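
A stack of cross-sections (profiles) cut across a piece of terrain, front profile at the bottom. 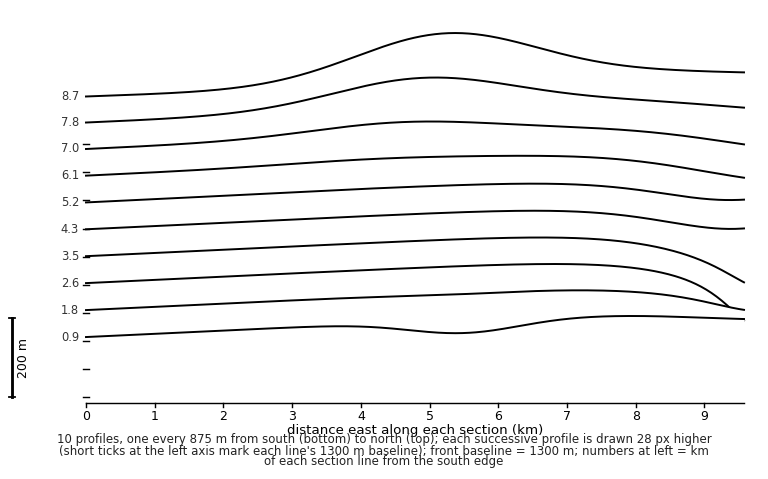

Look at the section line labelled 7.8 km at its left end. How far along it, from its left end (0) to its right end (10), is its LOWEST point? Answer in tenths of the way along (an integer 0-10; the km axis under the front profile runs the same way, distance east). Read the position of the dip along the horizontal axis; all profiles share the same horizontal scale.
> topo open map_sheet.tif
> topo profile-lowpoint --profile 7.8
0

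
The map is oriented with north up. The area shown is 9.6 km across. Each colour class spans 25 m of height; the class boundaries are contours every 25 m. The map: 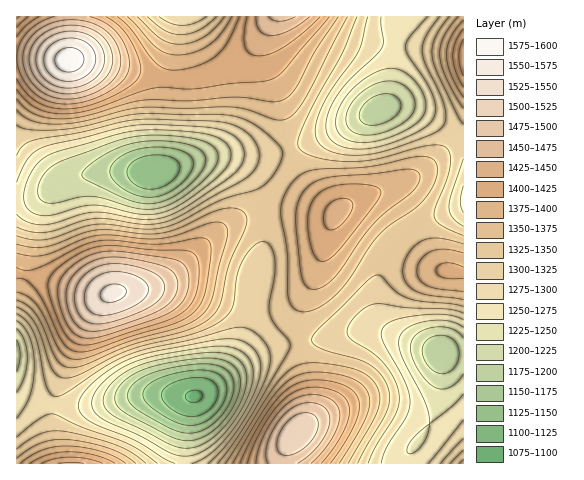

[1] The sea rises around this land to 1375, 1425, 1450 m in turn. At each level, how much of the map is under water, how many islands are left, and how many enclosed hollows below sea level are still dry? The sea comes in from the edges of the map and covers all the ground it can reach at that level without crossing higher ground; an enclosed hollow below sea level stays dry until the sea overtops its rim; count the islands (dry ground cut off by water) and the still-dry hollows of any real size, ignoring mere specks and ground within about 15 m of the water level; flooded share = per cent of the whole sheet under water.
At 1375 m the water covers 68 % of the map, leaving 1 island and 0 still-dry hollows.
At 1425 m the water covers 85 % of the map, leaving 1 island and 0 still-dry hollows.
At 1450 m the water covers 89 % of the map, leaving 1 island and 0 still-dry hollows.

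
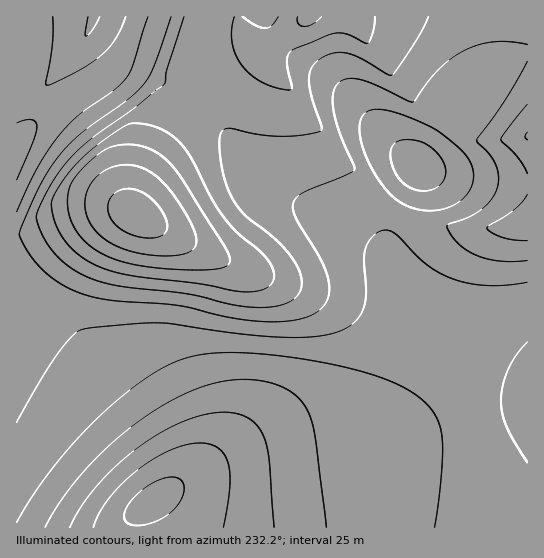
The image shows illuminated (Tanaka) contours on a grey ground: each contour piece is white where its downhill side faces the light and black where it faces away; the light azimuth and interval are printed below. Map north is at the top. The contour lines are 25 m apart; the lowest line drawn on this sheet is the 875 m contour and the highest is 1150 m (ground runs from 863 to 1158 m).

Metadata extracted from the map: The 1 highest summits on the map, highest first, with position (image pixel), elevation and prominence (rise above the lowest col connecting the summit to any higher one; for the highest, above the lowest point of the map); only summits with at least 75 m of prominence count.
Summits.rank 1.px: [149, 502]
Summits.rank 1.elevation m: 1158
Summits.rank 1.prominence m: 295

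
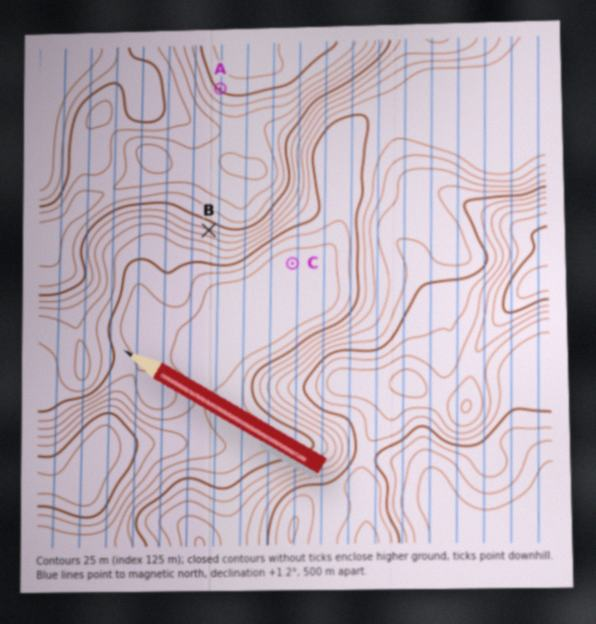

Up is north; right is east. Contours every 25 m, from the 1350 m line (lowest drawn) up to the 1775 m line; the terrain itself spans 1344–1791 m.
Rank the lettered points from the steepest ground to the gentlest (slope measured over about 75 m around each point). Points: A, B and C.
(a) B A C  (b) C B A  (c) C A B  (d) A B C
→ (a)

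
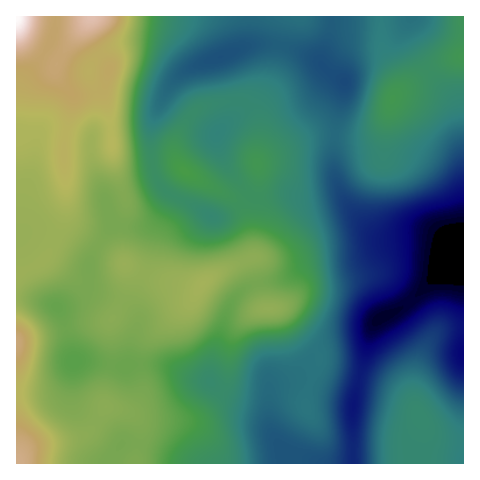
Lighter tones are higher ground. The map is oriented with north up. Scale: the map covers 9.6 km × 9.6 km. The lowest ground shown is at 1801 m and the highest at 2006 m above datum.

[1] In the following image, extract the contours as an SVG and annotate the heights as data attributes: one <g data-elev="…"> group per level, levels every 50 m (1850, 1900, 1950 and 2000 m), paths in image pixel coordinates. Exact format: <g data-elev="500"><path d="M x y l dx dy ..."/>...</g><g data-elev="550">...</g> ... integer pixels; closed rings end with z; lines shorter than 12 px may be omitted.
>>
<g data-elev="1850"><path d="M255 463l-4-39 6-26 3-20 5-8 4-1 4 1 9 7 3 7 1 20 9 13 9 6 8 4 6-1 2-3 0-28 9-26 2-9-4-31 9-38-5-52-10-37-3-22 1-17 6-23 1-7-5-11-17-17-8-21-5-8-7-7-10-4-15 1-34 12-35 7-11 5-14 12-5 0-1-6 2-12 10-20 10-11 37-28 5-8"/><path d="M463 412l-5-2-6-4-24-28-7-6-9-2-10 3-11 10-6 14-8 34 0 32"/><path d="M292 17l3 3 5 2 5-2 1-3"/><path d="M364 17l-2 29 4 22 0 12-6 22-15 28-2 8 2 8 6 19 6 13 10 6 11 3 15-1 14-4 10-6 11-9 20-32 7-4 8-2"/></g><g data-elev="1900"><path d="M165 463l3-12 17-24 3-7-2-6-11-14-6-11-5-19 0-5 2-4 6-4 20-7 25-19 5 0 8 7 5 1 21-8 23-3 8-2 8-6 7-8 5-10 2-9-4-9-14-9-2-18-4-8-6-7-9-6-11-4-8-1-31 14-13 2-11-1-11-6-13-15-15-10-7-8-8-15-4-14-6-59 2-25 10-39 5-38"/></g><g data-elev="1950"><path d="M47 463l2-17-2-8-30-33"/><path d="M17 381l5-5 5-9 6-25-1-7-4-7-6-5-5-3"/><path d="M17 103l35 4 6 4 10 12 3-1 21-14 6-1 8 2 4-1 2-5 10-39-1-7-7-9 0-5 10-17 2-9"/></g><g data-elev="2000"><path d="M17 30l5-3 3-10"/></g>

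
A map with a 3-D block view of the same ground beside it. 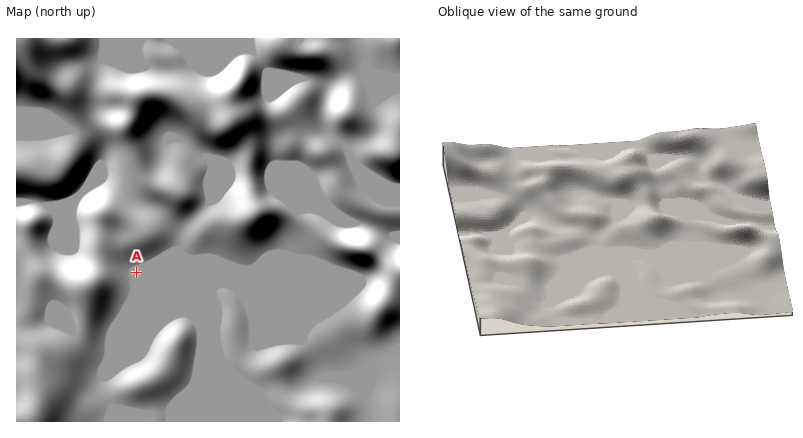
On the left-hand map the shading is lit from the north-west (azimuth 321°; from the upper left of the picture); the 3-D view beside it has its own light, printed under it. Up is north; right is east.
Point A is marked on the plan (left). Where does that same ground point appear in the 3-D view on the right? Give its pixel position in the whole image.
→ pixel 564 259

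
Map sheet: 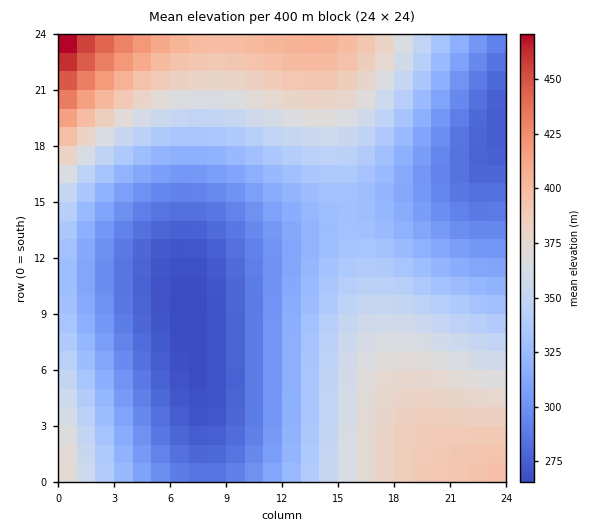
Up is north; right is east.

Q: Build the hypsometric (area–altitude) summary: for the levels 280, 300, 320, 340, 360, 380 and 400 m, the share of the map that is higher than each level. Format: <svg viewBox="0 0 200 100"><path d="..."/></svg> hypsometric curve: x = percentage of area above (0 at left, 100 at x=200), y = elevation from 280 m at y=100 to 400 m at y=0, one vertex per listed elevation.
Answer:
<svg viewBox="0 0 200 100"><path d="M177 100l-32-17-30-16-35-17-26-17-24-16-20-17"/></svg>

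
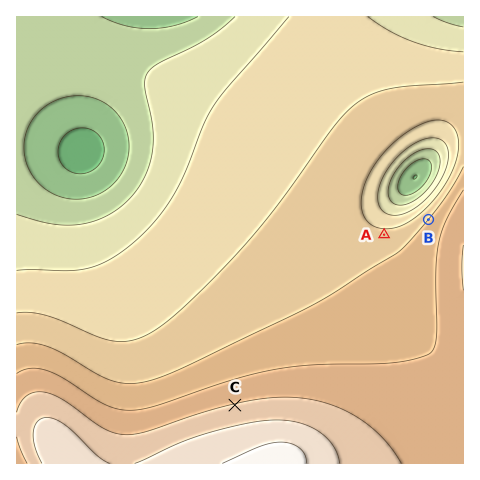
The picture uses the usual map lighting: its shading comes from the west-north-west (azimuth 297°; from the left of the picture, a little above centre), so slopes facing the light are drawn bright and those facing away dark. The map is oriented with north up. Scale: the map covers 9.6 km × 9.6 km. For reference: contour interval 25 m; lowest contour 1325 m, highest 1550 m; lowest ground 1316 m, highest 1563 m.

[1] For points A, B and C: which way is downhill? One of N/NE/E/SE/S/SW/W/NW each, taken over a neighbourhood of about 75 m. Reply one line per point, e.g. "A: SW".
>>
A: N
B: NW
C: N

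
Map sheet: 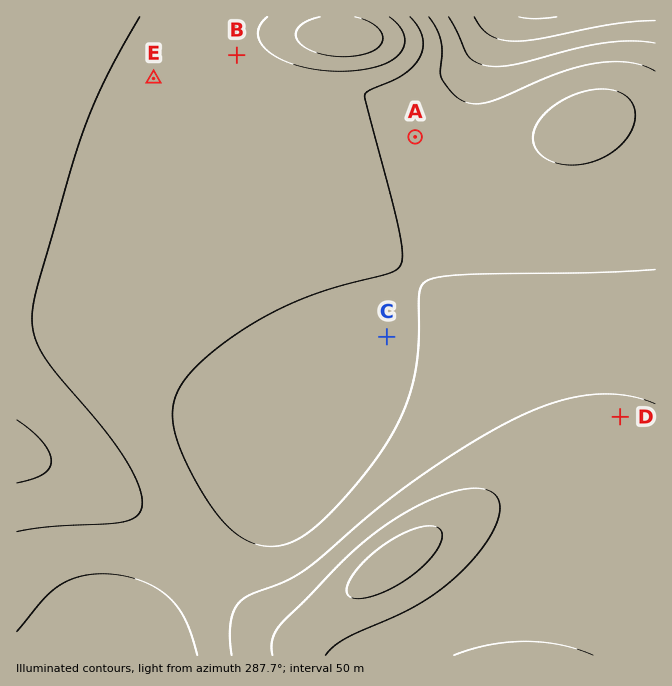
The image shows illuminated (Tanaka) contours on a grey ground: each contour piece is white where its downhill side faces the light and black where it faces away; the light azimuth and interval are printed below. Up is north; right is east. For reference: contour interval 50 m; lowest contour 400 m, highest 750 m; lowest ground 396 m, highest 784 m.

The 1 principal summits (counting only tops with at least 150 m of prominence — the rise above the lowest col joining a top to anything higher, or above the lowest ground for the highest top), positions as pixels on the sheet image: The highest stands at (394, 562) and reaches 784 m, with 388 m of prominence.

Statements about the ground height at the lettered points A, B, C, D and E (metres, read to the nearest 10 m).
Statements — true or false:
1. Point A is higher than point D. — false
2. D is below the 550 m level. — false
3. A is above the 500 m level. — true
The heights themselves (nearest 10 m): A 590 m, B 630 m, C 600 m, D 660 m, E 640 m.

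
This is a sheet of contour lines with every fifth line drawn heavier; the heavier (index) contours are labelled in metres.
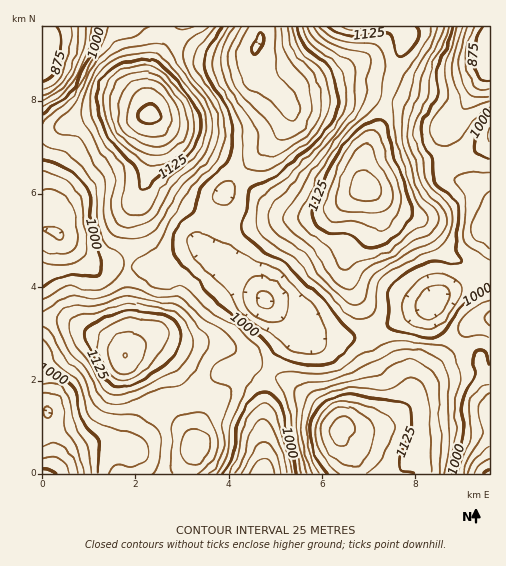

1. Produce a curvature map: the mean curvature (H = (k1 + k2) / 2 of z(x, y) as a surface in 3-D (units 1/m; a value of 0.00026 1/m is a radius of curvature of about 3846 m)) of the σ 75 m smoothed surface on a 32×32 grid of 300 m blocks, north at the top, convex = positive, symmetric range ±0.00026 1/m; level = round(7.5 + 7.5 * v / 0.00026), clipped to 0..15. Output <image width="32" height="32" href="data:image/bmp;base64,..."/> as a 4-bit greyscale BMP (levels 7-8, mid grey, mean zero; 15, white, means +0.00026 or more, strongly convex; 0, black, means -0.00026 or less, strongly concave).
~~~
<image width="32" height="32" href="data:image/bmp;base64,Qk12AgAAAAAAAHYAAAAoAAAAIAAAACAAAAABAAQAAAAAAAACAAATCwAAEwsAABAAAAAAAAAAAAAAABEREQAiIiIAMzMzAERERABVVVUAZmZmAHd3dwCIiIgAmZmZAKqqqgC7u7sAzMzMAN3d3QDu7u4A////ADJJyVRq3shAApzN6nWM5zBTabdCWv/rYQOd7Kp1eslVdndkRFn/6DImnv2JqHu5iUabd3h6qpcgFY//y6uKmWUDjJZnZ2irUBVq/8qampZCAVqqUzZXrZRJqZyXaKqXQWM2vqZGdXmXjMhXdlisqZeJZd/5eXU0eJqENXiLu5h2WIjP+pmXeLuEMzR2isqYMTnKvbq7qbzLhERVRGmXeHKc27vL/5erlVd3VXVUMV36vMiMy9uUZzEnc0nKhzAJ7XuUSJVXdXgwBWNb2mZBA3ZZgiZyBph3cjZnrsUldCNUh3U4ZEmXRWZXec6kM1VquWVVd3d4YyVodliaq7hVi8owJqd4hSNoiJh3dmzbaJZFMji7mYM3uZm6qrZYy57YAGU4ze2VeJdoy7zad5m/+UVUNZztllUiaqh4vc38l6lmQ0VorYVDE4qJd43u7HEEVVZ5VGqXZUVmV5mM3LtiFWZ4iFRYu6uGYiWZnduIZmqpuFSInMy6hlUyRYz/x0NHm/tijf3t24eKYQJJ38ggE3v+lp3//MuXiGMDRGvKUyJZeqq6zv3Kt0ZUJURYqqmYVgKN7N/6Z2QlVUVoibuZmUAATP7O1yRDJHczV3ishVZAETjKm4Q1YhRnZmczfcdEIUMUd0V2V3MRR6l3Q239phIiOKdHeJmEIBar3chp3+cg"/>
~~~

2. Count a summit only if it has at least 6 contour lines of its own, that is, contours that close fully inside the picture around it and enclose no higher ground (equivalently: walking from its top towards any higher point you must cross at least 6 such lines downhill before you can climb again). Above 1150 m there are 1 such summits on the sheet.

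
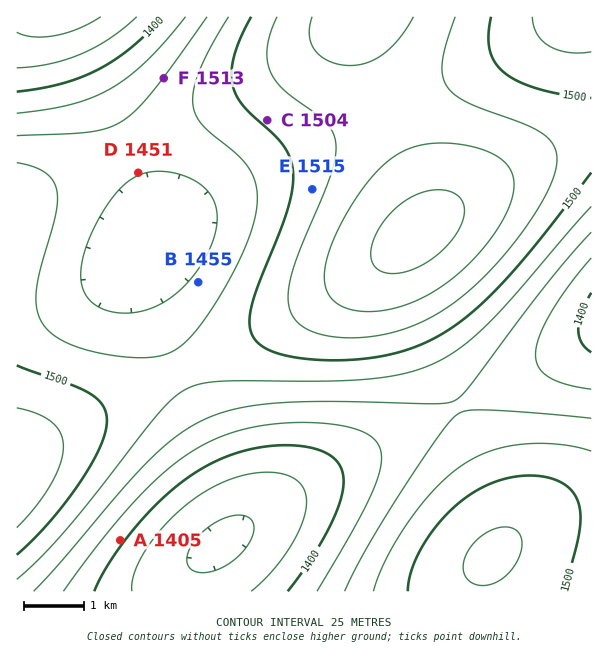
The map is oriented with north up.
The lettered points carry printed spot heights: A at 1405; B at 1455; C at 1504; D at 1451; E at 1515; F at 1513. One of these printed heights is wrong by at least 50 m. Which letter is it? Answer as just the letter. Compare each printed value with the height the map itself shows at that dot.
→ F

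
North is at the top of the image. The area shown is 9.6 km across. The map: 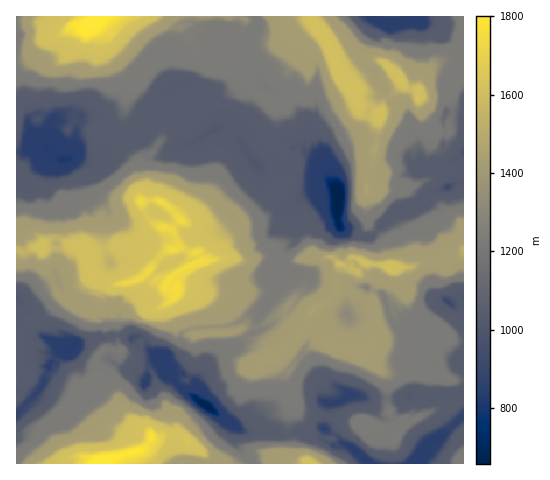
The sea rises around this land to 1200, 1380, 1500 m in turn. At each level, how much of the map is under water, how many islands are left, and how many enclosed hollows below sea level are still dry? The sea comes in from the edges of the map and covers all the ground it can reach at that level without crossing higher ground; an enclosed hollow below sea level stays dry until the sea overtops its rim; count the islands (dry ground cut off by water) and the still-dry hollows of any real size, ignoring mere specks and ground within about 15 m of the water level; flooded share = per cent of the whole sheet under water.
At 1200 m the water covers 38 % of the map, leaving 1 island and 0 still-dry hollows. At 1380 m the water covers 64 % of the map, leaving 1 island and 1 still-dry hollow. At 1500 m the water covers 85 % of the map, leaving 2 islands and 0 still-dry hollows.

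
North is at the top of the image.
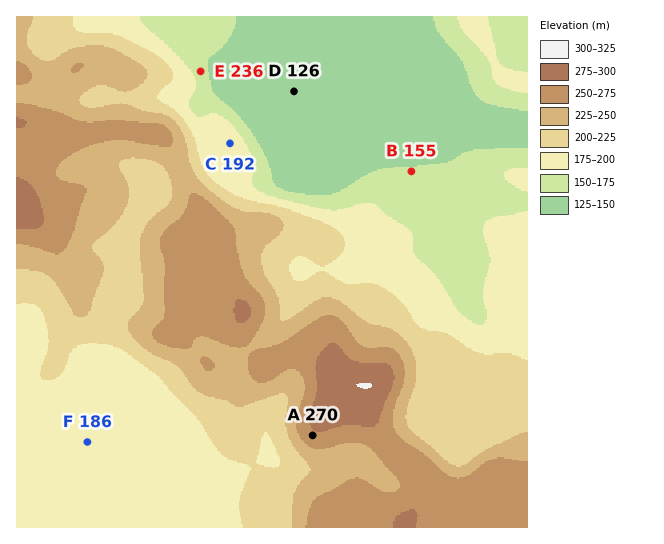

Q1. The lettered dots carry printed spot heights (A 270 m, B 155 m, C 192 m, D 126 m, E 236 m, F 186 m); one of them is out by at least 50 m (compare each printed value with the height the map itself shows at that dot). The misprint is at E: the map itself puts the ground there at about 161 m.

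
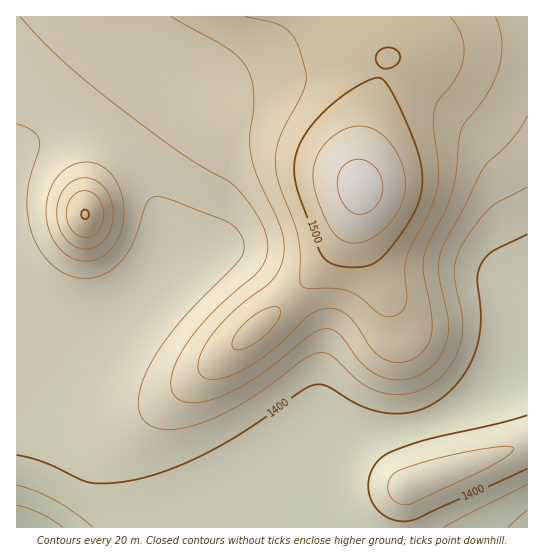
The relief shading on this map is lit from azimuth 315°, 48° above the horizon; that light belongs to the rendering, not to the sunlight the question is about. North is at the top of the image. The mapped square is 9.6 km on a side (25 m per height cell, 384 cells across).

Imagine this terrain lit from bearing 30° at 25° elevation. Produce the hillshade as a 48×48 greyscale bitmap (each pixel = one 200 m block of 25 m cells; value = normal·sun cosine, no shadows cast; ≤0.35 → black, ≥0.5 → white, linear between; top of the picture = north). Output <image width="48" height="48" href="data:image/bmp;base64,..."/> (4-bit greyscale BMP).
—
<image width="48" height="48" href="data:image/bmp;base64,Qk32BAAAAAAAAHYAAAAoAAAAMAAAADAAAAABAAQAAAAAAIAEAAATCwAAEwsAABAAAAAAAAAAAAAAABEREQAiIiIAMzMzAERERABVVVUAZmZmAHd3dwCIiIgAmZmZAKqqqgC7u7sAzMzMAN3d3QDu7u4A////ADIiIjRWd3d3d3d3d3d3d3ZUMiNERVVmZiIiIzRWd3d3d3d3d3d3d3ZUIiNERFVWZiIiM0Vnd3d3d3d3d3d3d3ZUM0RERERFVSMzRFZ3d3d3d3d3d3d3d3ZURWZVRERERDNEVmd2ZmZ3d3d3d3d3d3ZmZ4h2ZVREREVWZ3dmZmZmZ3d3d3d3d3d3iaqZh2ZVRFZnd3dmZmZmZmd3d3d3d3d4mqqqqZh2ZXd3d3dmZlVVZmZ3d3d3d3d4iaqqqqqZh3d3d3dmZlVVVVZmd3d3d3d3eImaqruqqXd3d3d2ZlVURVVmZ3d3d3ZmZneJmqqqqnd3d3d2ZlVEREVVZmd3d2ZVRVZniJmqqnd3d3d3ZmVURERFVmZ3ZlVDMzRWd4iZmnd3d3d3dmVURDNEVWZmZUMiIiNFZ3iIiXd3d3d3d2ZlREM0RVZmVTIRESNFZ3eIiHd3d3d3d3dmVURERFVVVDIREjNFZ3d3eHd3d3d3d3d2ZlVEREVVQyESI0VWd4h3d3d3d3d3d3d3d2ZVVVVVQyIjRVZniIiHd3d3d3d3d3iIh3d2ZVVVQzI0VmeImZiHd3d3d3d3d3iIiIiHd2ZVQzM0VneJqqmId3d3d3d3d3iIiJmZiHdlQyM0Vniau6mId3d3d3d3d3eIiJmZmYdlQzM0Vnmry6mId3d3ZmZnd3d4iJmaqphlQzNFZ4q8y6mHd3dmVVVmd3d3iImaqYdlQzNFeJq8y6mHd3ZlQ0RWd3d3eIiZmIdlQzRGeJq7uph3d3ZUIiNWd3d3d3iIh3ZVRDRGeJqqqYh3d2ZCAAJGd3d3d3d3ZlVEQzRFZ4mZmId3d2UxAANXd3d3ZmZmVURDMzRFZ3iIh3dmZmUwABR4iHdmZmZVQzMzMzRFZnd3d3dmZmUxAUeamHdmZmVUMyIiM0RVZnd3d3dmZmVCNYvMqXZmVVVDMiIiM0VWd3iIh3dmZmVUWL3sqHZlVVVDMiIjNFVneIiIiHdmZmZmit/tqHZVVVRDMyIzRVZ4iZmZmIdmZmd3m97smGZVVVVEMzNEVWeJmqqqmYd2Znd4m83Kh2VVVVVURERVZniZqruqqYd2Znd4mrupdmVVVVVVVVVmd4maq7u6qYd3d3d3iZmHZlVVVmZmZmZneJmqu7u6qYd3d3d3d4d2ZlVmZmZmZmd3iJqqu7uqmId3d3d3d3ZmZWZmZnd3d3d4iZqqq6qpmHd3d3dmZmZmZmZmd3d3d3d4iZmqqqqYh3d3d3ZmZmZmZmZ3d3d3d3d4iJmZmZmId3d3d2ZmZlVmZmd3d3d3dmd3iImZmYh3d3d3eGZmZVZmZ3d3d3d2ZmZnd4iIiId3d3d4iGZmVWZmd3d3d3ZmZmZmd3d3d3d3d3iIiGZlVmZnd3d3dmZmZmZmZnd3d3eIiIiIiGZVVmZnd3d2ZmZVVmZmZnd3eIiIiIiIiGZVZmZ3d3dmZVVVVWZmZ3d4iIiJmZmZmWVWZmd3d2ZlVURFVWZmd3eIiJmZmZmZmWVWZmd3d2ZVRERFVWZnd3iIiZmZmZmZmQ=="/>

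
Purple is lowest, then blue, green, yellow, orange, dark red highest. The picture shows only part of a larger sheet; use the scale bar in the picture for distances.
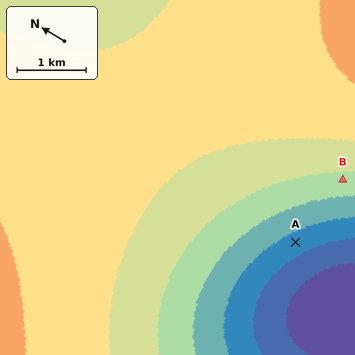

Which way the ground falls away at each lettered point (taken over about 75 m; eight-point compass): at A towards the SW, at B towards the SW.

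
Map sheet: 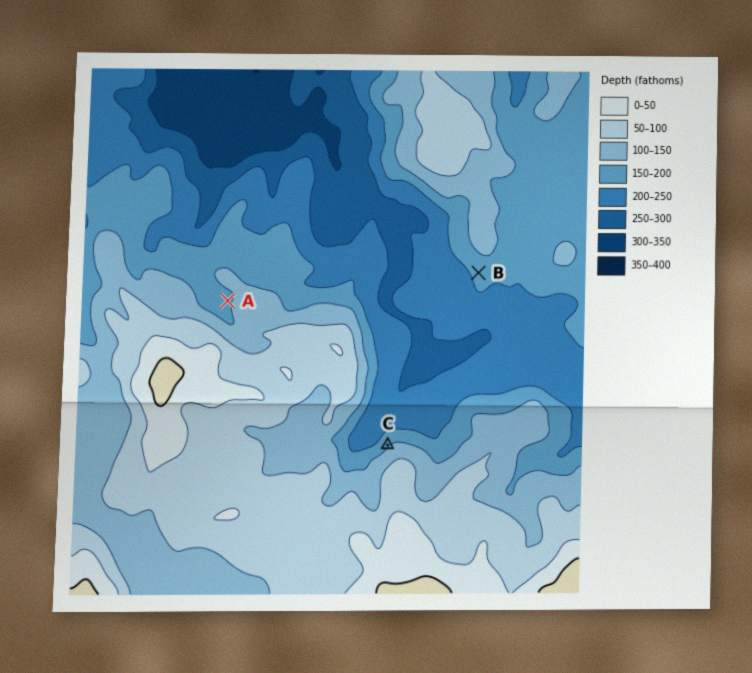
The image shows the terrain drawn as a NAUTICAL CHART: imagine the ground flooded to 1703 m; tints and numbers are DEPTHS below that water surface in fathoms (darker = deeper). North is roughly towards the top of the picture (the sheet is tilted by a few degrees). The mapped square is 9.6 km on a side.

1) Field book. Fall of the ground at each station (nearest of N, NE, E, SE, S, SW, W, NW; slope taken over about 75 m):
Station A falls W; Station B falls SW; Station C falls NW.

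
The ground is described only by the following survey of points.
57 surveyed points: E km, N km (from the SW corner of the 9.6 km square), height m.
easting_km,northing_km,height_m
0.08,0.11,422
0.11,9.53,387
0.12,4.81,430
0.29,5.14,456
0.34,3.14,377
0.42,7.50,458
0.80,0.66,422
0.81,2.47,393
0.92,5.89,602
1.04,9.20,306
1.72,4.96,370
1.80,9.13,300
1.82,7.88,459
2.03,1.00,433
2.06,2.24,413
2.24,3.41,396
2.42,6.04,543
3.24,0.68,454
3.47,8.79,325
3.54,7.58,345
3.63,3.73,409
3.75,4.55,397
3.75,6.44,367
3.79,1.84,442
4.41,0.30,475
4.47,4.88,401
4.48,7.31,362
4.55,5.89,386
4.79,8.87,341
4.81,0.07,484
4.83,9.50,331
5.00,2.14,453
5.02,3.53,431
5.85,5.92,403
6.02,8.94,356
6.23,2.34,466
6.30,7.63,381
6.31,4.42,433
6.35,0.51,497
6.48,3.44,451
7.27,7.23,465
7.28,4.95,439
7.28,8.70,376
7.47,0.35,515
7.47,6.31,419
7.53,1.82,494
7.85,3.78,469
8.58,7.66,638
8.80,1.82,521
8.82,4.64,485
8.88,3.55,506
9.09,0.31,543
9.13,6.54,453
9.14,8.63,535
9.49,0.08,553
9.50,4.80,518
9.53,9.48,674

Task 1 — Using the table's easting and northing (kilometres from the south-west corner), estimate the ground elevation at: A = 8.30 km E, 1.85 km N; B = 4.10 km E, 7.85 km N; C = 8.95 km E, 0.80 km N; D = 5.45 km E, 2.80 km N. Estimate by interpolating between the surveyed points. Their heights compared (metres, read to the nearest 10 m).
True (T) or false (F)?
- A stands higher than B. T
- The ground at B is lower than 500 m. T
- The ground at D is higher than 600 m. F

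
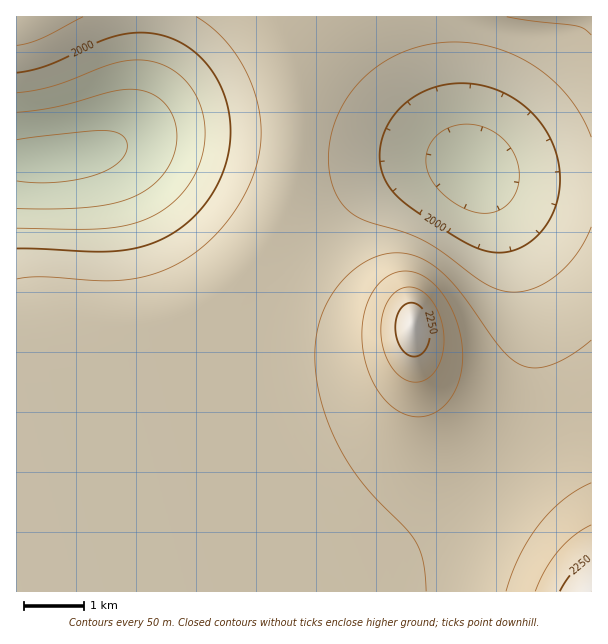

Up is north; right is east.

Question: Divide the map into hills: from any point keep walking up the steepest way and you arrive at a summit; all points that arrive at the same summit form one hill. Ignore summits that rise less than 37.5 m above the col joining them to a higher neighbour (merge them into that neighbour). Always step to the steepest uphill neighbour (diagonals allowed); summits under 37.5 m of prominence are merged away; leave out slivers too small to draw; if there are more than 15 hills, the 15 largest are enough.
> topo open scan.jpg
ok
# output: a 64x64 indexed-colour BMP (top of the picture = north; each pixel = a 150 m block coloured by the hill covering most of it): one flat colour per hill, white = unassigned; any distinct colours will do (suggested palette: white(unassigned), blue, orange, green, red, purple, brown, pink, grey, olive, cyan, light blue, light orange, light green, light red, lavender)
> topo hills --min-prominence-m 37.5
<image width="64" height="64" href="data:image/bmp;base64,Qk12CAAAAAAAAHYAAAAoAAAAQAAAAEAAAAABAAQAAAAAAAAIAAATCwAAEwsAABAAAAAAAAAA////ALR3HwAOf/8ALKAsACgn1gC9Z5QAS1aMAMJ34wB/f38AIr28AM++FwDox64AeLv/AIrfmACWmP8A1bDFABERERERERERERERERERETMzMzMzMzMzMzMzMzMzMzMzEREREREREREREREREREREREzMzMzMzMzMzMzMzMzMzMRERERERERERERERERERERERETMzMzMzMzMzMzMzMzMxERERERERERERERERERERERERERMzMzMzMzMzMzMzMzERERERERERERERERERERERERERERMzMzMzMzMzMzMzMRERERERERERERERERERERERERERETMzMzMzMzMzMzMxERERERERERERERERERERERERERERETMzMzMzMzMzMzEREREREREREREREREREREREREREREREzMzMzMzMzMzMRERERERERERERERERERERERERERERERMzMzMzMzMzMxERERERERERERERERERERERERERERERERMzMzMzMzMzERERERERERERERERERERERERERERERERETMzMzMzMzMREREREREREREREREREREREREREREREREREzMzMzMzMxERERERERERERERERERERERERERERERERETMzMzMzMzEREREREREREREREREREREREREREREREREREzMzMzMzMRERERERERERERERERERERERERERERERERERMzMzMzMxERERERERERERERERERERERERERERERERERETMzMzMzEREREREREREREREREREREREREREREREREREREzMzMzMRERERERERERERERERERERERERERERERERERETMzMzMxEREREREREREREREREREREREREREREREREREREzMzMzERERERERERERERERERERERERERERERERERERETMzMzMREREREREREREREREREREREREREREREREREREREzMzMxERERERERERERERERERERERERERERERERERERETMzMzERERERERERERERERERERERERERERERERERERERMzMzMREREREREREREREREREREREREREREREREREREREzMzMxERERERERERERERERERERERERERERERERERERETMzMzERERERERERERERERERERERERERERERERERERERMzMzMRERERERERERERERERERERERERERERERERERERETMzMxERERERERERERERERERERERERERERERERERERETMzMzERERERERERERERERERERERERERERERERERERERMzMzMREREREREREREREREREREREREREREREREREREREzMzMxERERERERERERERERERERERERERERERERERERETMzMzERERERERERERERERERERERERERERERERERERERMzMzMREREREREREREREREREREREREREREREREREREREzMzMxERERERERERERERERERERERERERERERERERERETMzMzERERERERERERERERERERERERERERERERERERETMzMzMRERERERERERERERERERERERERERERERERERERMzMzMxEREREREREREREREREREREREREREREREREREREzMzMzERERERERERERERERERERERERERERERERERERETMzMzMRERERERERERERERERERERERERERERERERERETMzMzMxERERERERERERERERERERERERERERERERERERMzMzMzERERERERERERERERERERERERERERERERERERMzMzMzMREREREREREREREREREREREREREREREREREREzMzMzMxERERERERERERERERERERERERERERERERERETMzMzMzERERERERERERERERERERERERERERERERERETMzMzMzMRERERERERERERERERERERERERERERERERERMzMzMzMxERERERERERERERERERERERERERERERERERMzMzMzMzERERERERERERERERERERERERERERERERERMiIiIiIiIRERERERERERERERERERERERERERERERERIiIiIiIiIkREREERERERERERERERERERERERERESIiIiIiIiIiIiREREREQRERERERERERERIiIiIiIiIiIiIiIiIiIiIiJEREREREQiIRESIiIiIiIiIiIiIiIiIiIiIiIiIiIiIkRERERERCIiIiIiIiIiIiIiIiIiIiIiIiIiIiIiIiIiREREREREQiIiIiIiIiIiIiIiIiIiIiIiIiIiIiIiIiJERERERERCIiIiIiIiIiIiIiIiIiIiIiIiIiIiIiIiIkREREREREIiIiIiIiIiIiIiIiIiIiIiIiIiIiIiIiIiRERERERERCIiIiIiIiIiIiIiIiIiIiIiIiIiIiIiIiJEREREREREIiIiIiIiIiIiIiIiIiIiIiIiIiIiIiIiIkREREREREQiIiIiIiIiIiIiIiIiIiIiIiIiIiIiIiIiRERERERERCIiIiIiIiIiIiIiIiIiIiIiIiIiIiIiIiJEREREREREIiIiIiIiIiIiIiIiIiIiIiIiIiIiIiIiIkREREREREQiIiIiIiIiIiIiIiIiIiIiIiIiIiIiIiIiRERERERERCIiIiIiIiIiIiIiIiIiIiIiIiIiIiIiIiJEREREREREIiIiIiIiIiIiIiIiIiIiIiIiIiIiIiIiIkREREREREQiIiIiIiIiIiIiIiIiIiIiIiIiIiIiIiIi"/>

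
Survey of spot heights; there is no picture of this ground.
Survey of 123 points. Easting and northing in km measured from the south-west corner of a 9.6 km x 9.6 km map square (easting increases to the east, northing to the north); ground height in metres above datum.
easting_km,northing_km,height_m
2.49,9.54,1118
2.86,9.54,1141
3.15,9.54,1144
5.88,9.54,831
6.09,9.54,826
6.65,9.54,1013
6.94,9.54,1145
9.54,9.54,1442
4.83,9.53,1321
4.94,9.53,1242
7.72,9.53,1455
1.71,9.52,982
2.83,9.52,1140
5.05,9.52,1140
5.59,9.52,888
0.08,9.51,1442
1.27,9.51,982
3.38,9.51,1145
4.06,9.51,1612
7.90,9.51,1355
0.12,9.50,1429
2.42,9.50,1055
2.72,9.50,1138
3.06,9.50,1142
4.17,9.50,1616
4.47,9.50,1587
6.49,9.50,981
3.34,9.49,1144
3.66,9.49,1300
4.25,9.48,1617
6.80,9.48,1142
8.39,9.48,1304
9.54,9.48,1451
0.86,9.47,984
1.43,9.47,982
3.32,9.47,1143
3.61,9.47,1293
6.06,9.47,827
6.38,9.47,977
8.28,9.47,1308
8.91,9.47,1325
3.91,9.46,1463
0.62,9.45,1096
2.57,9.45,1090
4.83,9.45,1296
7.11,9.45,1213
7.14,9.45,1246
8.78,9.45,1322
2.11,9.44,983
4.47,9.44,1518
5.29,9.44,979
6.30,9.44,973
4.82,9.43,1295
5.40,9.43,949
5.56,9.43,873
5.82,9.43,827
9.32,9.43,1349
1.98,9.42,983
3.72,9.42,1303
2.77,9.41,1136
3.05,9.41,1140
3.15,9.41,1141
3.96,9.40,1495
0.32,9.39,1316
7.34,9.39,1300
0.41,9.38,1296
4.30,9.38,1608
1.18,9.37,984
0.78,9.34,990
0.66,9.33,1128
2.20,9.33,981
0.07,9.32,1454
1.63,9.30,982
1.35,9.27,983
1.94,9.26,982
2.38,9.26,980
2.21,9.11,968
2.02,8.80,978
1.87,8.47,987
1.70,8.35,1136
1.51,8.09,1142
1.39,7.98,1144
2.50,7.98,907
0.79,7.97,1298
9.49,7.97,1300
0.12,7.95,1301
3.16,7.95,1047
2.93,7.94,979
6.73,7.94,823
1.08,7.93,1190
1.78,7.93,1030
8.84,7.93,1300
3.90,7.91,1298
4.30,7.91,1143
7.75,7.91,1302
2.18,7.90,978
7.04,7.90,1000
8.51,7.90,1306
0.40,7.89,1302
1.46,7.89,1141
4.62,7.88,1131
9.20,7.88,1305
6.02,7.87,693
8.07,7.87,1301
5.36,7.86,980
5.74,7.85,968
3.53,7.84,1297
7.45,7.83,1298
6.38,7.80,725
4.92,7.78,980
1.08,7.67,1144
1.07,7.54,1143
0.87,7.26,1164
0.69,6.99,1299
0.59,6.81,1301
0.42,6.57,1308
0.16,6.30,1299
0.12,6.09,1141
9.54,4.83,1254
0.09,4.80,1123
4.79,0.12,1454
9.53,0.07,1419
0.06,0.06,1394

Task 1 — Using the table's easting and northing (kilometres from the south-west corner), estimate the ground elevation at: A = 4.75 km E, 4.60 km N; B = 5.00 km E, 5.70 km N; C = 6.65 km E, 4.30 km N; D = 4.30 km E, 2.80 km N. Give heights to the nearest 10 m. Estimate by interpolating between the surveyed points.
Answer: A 1460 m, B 1380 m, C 1140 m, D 1240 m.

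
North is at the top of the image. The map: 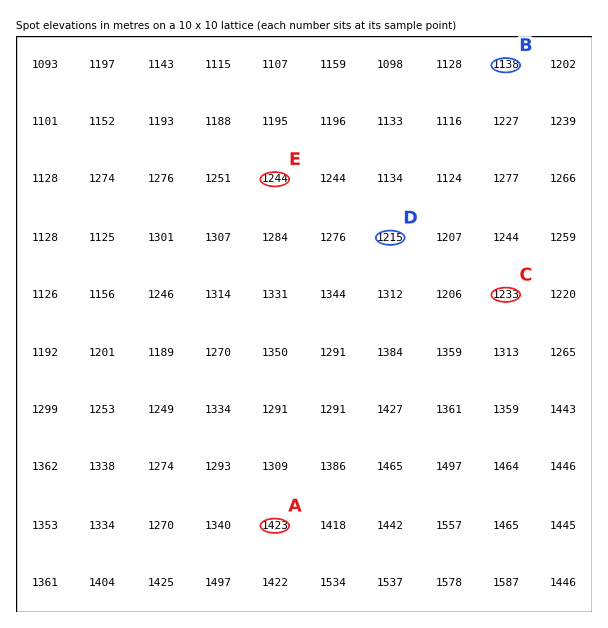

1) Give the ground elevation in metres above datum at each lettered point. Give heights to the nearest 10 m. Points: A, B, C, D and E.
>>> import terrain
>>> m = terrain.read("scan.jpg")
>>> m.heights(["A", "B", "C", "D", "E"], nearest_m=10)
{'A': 1420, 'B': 1140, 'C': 1230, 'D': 1210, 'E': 1240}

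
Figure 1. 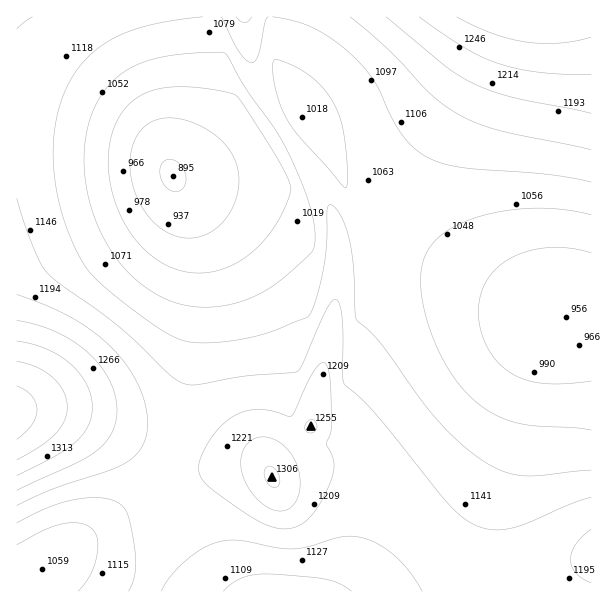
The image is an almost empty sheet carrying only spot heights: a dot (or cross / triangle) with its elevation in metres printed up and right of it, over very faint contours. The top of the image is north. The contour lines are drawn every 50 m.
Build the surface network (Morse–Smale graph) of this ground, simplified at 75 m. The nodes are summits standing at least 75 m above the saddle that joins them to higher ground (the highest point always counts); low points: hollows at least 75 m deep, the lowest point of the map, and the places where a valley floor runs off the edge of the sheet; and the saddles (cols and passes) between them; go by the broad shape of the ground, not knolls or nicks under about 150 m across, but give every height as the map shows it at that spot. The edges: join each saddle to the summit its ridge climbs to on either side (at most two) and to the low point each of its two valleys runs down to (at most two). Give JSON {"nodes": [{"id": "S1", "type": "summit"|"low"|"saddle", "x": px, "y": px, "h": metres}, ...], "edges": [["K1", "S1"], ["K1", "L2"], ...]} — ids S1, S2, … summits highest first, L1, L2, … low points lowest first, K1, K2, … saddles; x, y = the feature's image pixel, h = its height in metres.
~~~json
{"nodes": [
{"id": "S1", "type": "summit", "x": 17, "y": 414, "h": 1424},
{"id": "S2", "type": "summit", "x": 536, "y": 17, "h": 1347},
{"id": "S3", "type": "summit", "x": 272, "y": 477, "h": 1306},
{"id": "L1", "type": "low", "x": 173, "y": 176, "h": 895},
{"id": "L2", "type": "low", "x": 566, "y": 318, "h": 956},
{"id": "L3", "type": "low", "x": 42, "y": 569, "h": 1059},
{"id": "K1", "type": "saddle", "x": 165, "y": 456, "h": 1188},
{"id": "K2", "type": "saddle", "x": 470, "y": 572, "h": 1166},
{"id": "K3", "type": "saddle", "x": 383, "y": 231, "h": 1065}],
"edges": [["K1", "S1"], ["K1", "S3"], ["K1", "L1"], ["K1", "L3"], ["K2", "S3"], ["K2", "L2"], ["K2", "L3"], ["K3", "S2"], ["K3", "S3"], ["K3", "L1"], ["K3", "L2"]]}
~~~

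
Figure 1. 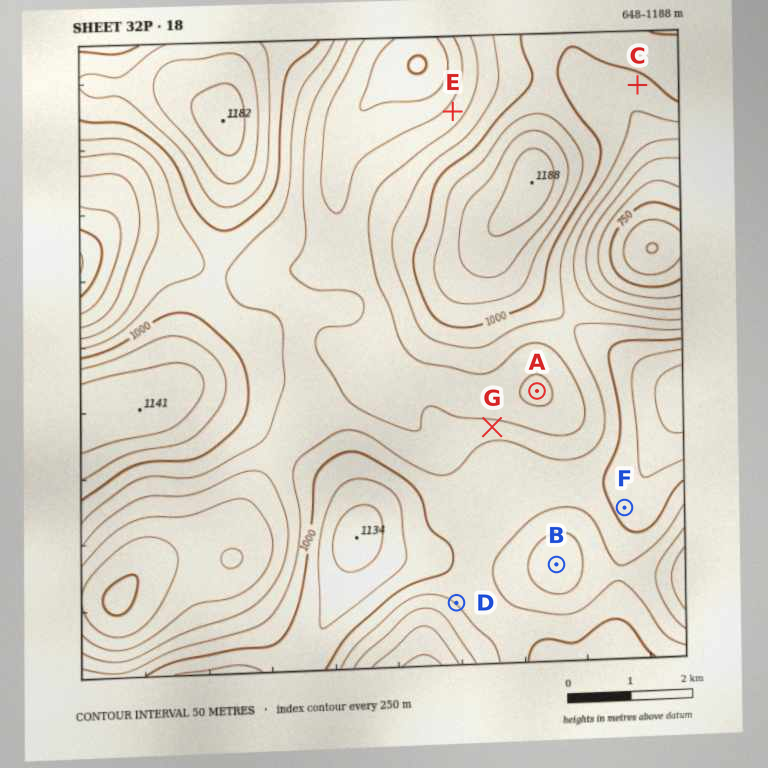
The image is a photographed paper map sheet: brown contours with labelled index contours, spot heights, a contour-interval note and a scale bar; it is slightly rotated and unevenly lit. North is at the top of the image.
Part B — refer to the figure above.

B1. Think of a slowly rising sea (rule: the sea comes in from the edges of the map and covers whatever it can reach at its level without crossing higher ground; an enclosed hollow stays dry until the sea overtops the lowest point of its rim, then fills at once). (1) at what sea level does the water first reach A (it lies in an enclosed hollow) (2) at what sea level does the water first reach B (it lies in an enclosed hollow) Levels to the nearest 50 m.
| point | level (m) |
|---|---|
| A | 900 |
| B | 950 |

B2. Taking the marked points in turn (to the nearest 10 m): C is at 980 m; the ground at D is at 950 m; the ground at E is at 870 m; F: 1020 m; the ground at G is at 920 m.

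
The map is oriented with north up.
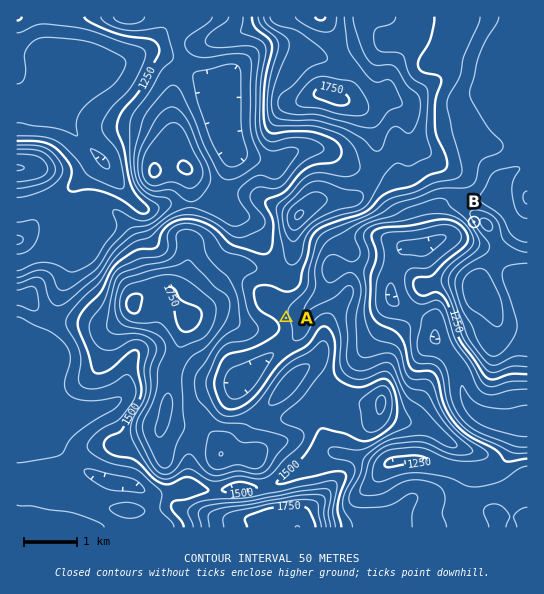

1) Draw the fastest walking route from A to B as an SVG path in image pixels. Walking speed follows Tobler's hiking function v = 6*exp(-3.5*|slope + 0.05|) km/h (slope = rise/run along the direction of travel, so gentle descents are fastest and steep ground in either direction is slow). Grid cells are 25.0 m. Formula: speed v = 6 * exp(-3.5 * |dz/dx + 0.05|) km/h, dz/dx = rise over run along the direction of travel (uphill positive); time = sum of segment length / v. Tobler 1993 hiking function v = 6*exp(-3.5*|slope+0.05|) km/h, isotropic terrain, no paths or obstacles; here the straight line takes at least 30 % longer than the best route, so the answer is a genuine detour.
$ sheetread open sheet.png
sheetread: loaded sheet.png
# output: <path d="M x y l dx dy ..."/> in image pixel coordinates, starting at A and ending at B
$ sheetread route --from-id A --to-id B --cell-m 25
<path d="M286 318l0-3 3-5 21-21 3-6 0-13 9-19 4-4 20-9 11-11 42-21 50 0 18 9 7 7"/>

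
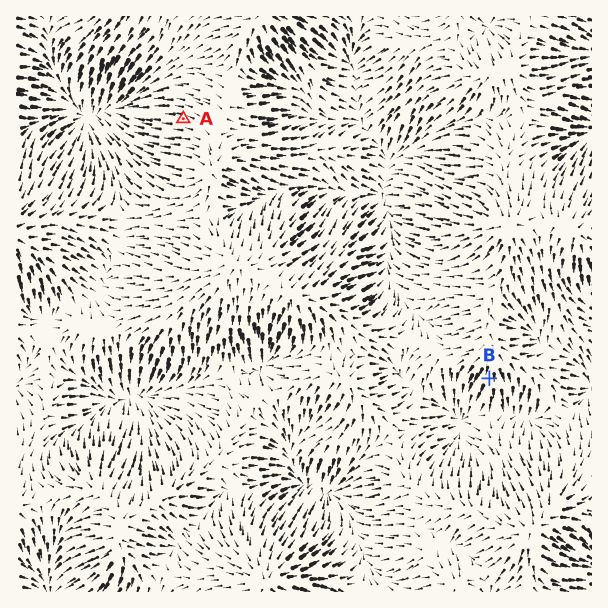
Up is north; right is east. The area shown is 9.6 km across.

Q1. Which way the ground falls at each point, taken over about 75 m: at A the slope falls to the W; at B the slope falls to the S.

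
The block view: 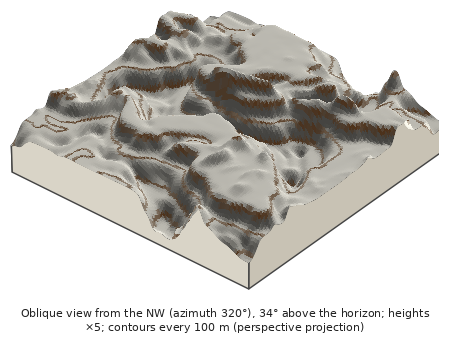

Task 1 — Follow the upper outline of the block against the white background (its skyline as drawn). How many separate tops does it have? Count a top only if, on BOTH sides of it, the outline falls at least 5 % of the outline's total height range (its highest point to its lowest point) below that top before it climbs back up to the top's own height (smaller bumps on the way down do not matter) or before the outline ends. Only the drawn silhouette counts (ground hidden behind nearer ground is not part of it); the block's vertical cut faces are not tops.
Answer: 3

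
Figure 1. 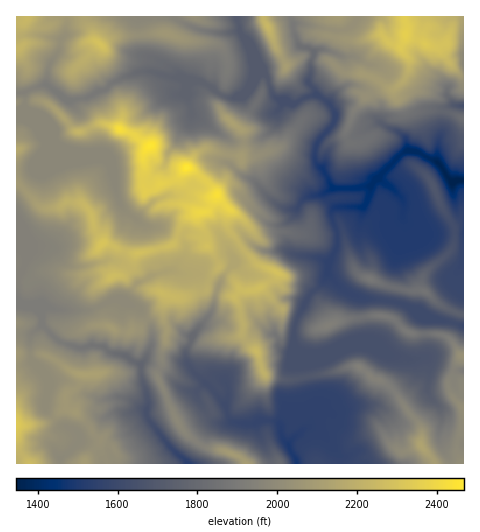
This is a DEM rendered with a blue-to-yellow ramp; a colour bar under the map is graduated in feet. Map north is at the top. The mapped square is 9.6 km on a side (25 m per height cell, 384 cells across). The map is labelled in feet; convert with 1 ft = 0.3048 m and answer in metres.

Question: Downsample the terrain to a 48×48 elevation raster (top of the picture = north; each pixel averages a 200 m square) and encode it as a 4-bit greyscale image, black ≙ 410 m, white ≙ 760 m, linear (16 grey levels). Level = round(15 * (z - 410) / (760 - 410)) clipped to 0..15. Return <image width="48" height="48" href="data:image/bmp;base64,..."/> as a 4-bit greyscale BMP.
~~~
<image width="48" height="48" href="data:image/bmp;base64,Qk32BAAAAAAAAHYAAAAoAAAAMAAAADAAAAABAAQAAAAAAIAEAAATCwAAEwsAABAAAAAAAAAAAAAAABEREQAiIiIAMzMzAERERABVVVUAZmZmAHd3dwCIiIgAmZmZAKqqqgC7u7sAzMzMAN3d3QDu7u4A////ALy5iZqZmIdlUzRXiZhlUyMzMzNFeImpibupiJmZmHdlRFeJmXZVQjMzMzNGiJqYiMqZmYmZh3ZURnh3dlREIjMzMzRXiJqYiMupmYmZh2VEaIdlRENDIzMzMzRnd4mHiNy5mZmIdmVFeHZUQzMzMzMzMzVmd4h3eMqZmZmIdlRWiGVVREQzMzMzMzRWaIdmeLqZmZmIdlVXh1VURFVUMzMzMzRWeHZWeaqZmZmId2VXdVRERFZkMzMzM0Vnd2VWiKmZmZmZiHVoZVRERGiXREMzNFZ3dlVXiJmZmaqqmHZ4dlRERGm5VERVVWd3ZVVWiJmZmZmZmHZ4dURERWq4VEREVndlRERFeJmZmYiIdmZ4dVVmZ4u4VERERVVERERFeZiZiHd3d4h4h2eIiauoVERERERERFVVeIiIiIiImZmJmGeJqrqXdFZlREREVmZndoiIiJmZqZmJmHZ5mrqYhVd3ZVRFZ2VVVIiIiImZmZmaqZh4mrqZlkZ3d2ZndkM0RIh3iIiJmZmbq6mIq7qqt0VmZVVlVDNFVXh4iImZiJmrzLupvLu7p0RVRDM0REVlQ4iIiJqqmZq8y7u6vMzLuVREMzRVZmZkM4iIiaq7u6q7u7u6rLvMumQzNFZ2VWZTM4iImaq8zLuqqru7u7vMyWUzNWZkM0VUM4iIiZqru8u7u7u7u7y7hlQzNVRDIjREM4iIiJvLvMzLu7u7u7uXVEQzNEQyIiI0Q4iIiJrMy7u7zLzLu7qYVVVUNDMyIiIjQ4iIiJrMupmavMzLu7uoZmZUMzIiIiIiM4iImavLqZmZrMzMy7uHZmZUMyIiIiIjM4iZqqvKmZmqvN3d3cmHZEVTMiIiIiIjQ4mqu7y6mZq8zd3d3Kh2VERCIiEiIiI0Mpqqq7upmbzMzN3u2phmVTMiIiEiIiI0IpmZmqqZib3d3d3eypdmVEMiIhESEiNDEZmImZmZib3d3d3cuod2ZUQyIiIRIiNCAJiIiJmYib3c3u26qZiHZVQiMzIhIjQxEpiIiIiIic7czdypmamIdlMjRVQyEjIRI6mIiIiIms7tu7uqmZmYh1Q0VmZUIREiNKmIiZmZq97tqJmZiZiIh2Q0Z3ZlQiMzRJmIirur3t3cl3d3ial2d2VDZ2ZmQ0RDRYiImqq83cu6h2ZnmphlVmZUR3ZlVlVERYiJqYmqvLmYdmZomHZURWZkR3Zmd2ZlVomamIiZq6l3ZmZ4dmZlRFVURoiImYdmVYiYeId4mZh2ZVZmZVZkREREV4mZqpiHZ4iHiZmHeIdmZlZmdlVlZlRWd4maqqmIeJmYmqqYh2ZmZWZnd1VWiGVniZqpq6qYmaqYmruql3ZmZmZ3d2VXmXV4mZmZq7qqurqZmru7qHZmZ3d3d1VYqYeIiJmavMvMubupmbvMqHd3iIiIdlVqqHd4iZmrzczMyruqmavLqZiZmZmIdlWLmHiZmaq8zd3Myruqqau7qZmZmYh3ZVerl4iZmZq8zdzMy8u6qqqqmYiIiIiHZVi6h4iZmZmrzdzMuw=="/>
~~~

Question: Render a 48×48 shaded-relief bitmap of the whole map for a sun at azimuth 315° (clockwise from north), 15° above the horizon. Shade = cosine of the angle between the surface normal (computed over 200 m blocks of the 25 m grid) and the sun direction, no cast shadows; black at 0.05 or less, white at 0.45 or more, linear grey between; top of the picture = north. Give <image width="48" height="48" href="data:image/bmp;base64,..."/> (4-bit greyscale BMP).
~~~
<image width="48" height="48" href="data:image/bmp;base64,Qk32BAAAAAAAAHYAAAAoAAAAMAAAADAAAAABAAQAAAAAAIAEAAATCwAAEwsAABAAAAAAAAAAAAAAABEREQAiIiIAMzMzAERERABVVVUAZmZmAHd3dwCIiIgAmZmZAKqqqgC7u7sAzMzMAN3d3QDu7u4A////AIqGebp3d3Z3hCREfMmJlXqIiJiHd3eYiVd3eJqHd3dndlaJmqmZh4mIiImpmYd4mSNWd4mHd3d3d2eszLqYd5iIiZmrq8hoqUM1d3iId3d4h3eauqqXd4iIiaurq8poumZmZ3d4h3eJmGd2d3iHeHiIibzLqqqJy2eJh2ZmZmeqmHd2dlVVeIiIiavLqZmavGZ5mHZmVEarl3iHiWQ0aIiIiImamXiqq3ZoqHZURDaZdniHipQARmd3iIdniXirmYd4mXZUMyaHVWeIi8gAFVVVZ4d3iIi9qIiIiZh2VUenRWd3etxAF3d3ZnmZmZm/yHh4iauqmGfHNGZVV7tgJ4mbzKmaqZmu2WiYmaupiHWnIlVDNHhAFoiJvduZiHiL7XiZh3iHZESJIWhURYhBBXZWeamIhlVpvniYiGRWZVRpUky5l3hkBIYxJXd4h2aJqnaJiIh3eHZoUifMunVFAbt0ETRWiZq7qIeJmaqZmZmHYxGLqnVEAK7Khnd3iIqpiJiImZiJiImXVCA4iHVVME3cu83LqHdneId4h4dVd4eIdlMol1VUIBrLqqqpdlVniId4iIhiJHmZiYdHuYdVIAWpmHVWd3VniIh4iYmWMki6mZl1u5mGMANomHdnrMhmiImImqmqhlV4mIiWepmphTVYqqqJvexleIiZmqmJmGVWZ4eHaJmqmYdou6qXms62VoiJmstleahmVndneIdnd2VGq6mHiJvcdYiIib23ebzLlnhmd3ZCJFQzipmIiIisp4iHeKuoeavN2Xd3ZmVEVnZVaYiIiIiKqIh2Z5qYaIh5unZWVVZFeqhmeIiIiIiIiJh2VXmGeIhleodFZVZmacpmmYmIiIiIh5mZh3iHeYV3aal2ZmZmVqyGeIqYiImXiImby5iIiqZHiJqmRWZmVFmZiHipiJmGiXmavLl3nMplZ4mpVFVVVUVXh3ipiImGe3iZq7mHjNqJhleahUVVREVWZUR6mIiGV2eImamInNloynV5l0RENERoZDImupmHZjV4iIiInNlFzrZniGVUMzRYhCEAfLh4hkRoh3d3istSfvt3iYeGQyN4lkMQBZhXmId4h0RFVquTO+/KmXarhSF8qHZCEUVGmZiImoVGdpunR7zbmHV7yUEs+XiFMkRGmIiIis27uJzIVoq6mYd5zIUl/FZ3UzM0eYd4ma3u6mi6dnm7uqdovchlvmNFM0RFepmYiJve24Z5mIm8qslFesuHnJQ1QRIzRJmphlat7Jd3iJqqd6xkRWmHipdnZDMzVVV5hjI2rLiHd4iJU1qmMjZ3aJiJlUREWGQ3mFMiNpmHd3h4dEe7UAaId4iJqEREN2ZHu4VCE1d3Zmd4dVerowSZmZmIiFRENERFrKhTEkZmZVVndWipmFW6iJl3dlRUMVVFi7l1ETRVVVVmdWmoZnaJh3iHdmZ2MHZVasuXU0VWZ3d3dnqYRndniJqZmGeIUWZmWKuph3iZiHd2Z5uXRomHeK3LqXiIc3RWZ4mZmJmqqoVDR7yGV5qXZpzduXeIhQ=="/>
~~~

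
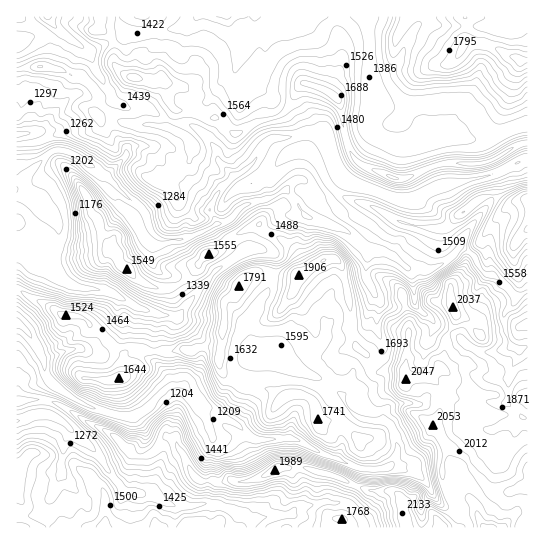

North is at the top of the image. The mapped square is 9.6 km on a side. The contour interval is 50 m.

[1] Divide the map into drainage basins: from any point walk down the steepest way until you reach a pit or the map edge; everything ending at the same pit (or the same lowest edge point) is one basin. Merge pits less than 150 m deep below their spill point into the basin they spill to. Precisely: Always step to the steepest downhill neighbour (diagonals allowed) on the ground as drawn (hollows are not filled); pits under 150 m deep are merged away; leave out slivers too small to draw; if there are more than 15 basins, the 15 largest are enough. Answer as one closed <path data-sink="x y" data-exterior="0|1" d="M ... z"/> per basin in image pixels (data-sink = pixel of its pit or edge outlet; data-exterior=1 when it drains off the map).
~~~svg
<path data-sink="17 189" data-exterior="1" d="M527 16l-426 0-1 9-3 4 10 4 5 6 3 11-2 12 4 7 14 8 18 4 13-1 2 2 4 19 7 9-8 17-17-3-12 1-21-5-15 0-7-7 4-18-6-8-11-10-35-10-16 0-15 3 0 220 37 18 8 7 17 1 7 3 38 35 0 5 2-6 9-4 9 0 7 3 21 0 8-3 14 2 9-4 17 1 1 21 7 8 16 10 26 2 14 9-8 11 10 22 0 31-2 5-21 10-13 4-47 0-4-1-7-9-17-32-8-2-12 15-8 4-9 0-6-3-18-18-23-11-35-21-8-3-30 1 0 127 511-1z"/><path data-sink="17 323" data-exterior="1" d="M21 291l-5 0 1 110 30-1 8 3 35 21 23 11 18 18 6 3 9 0 8-4 12-15 8 2 17 32 7 9 4 1 47 0 13-4 22-11 1-35-10-22 8-11-14-9-26-2-16-10-7-8-1-21-17-1-9 4-14-2-8 3-21 0-7-3-9 0-9 4-2 6 0-5-38-35-7-3-17-1-8-7-26-12z"/><path data-sink="47 17" data-exterior="1" d="M99 16l-82 0-1 53 31-2 35 10 11 10 6 8-4 18 7 7 15 0 21 5 12-1 17 3 8-17-7-9-4-19-2-2-13 1-18-4-14-8-4-7 2-12-3-11-5-6-10-4 3-4z"/>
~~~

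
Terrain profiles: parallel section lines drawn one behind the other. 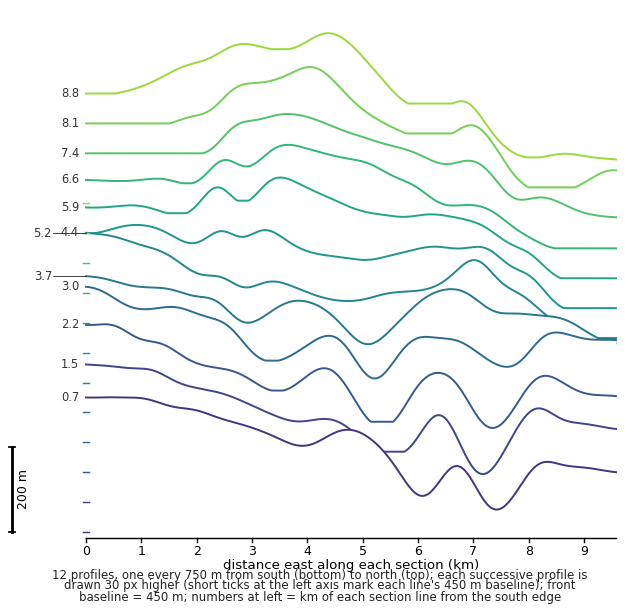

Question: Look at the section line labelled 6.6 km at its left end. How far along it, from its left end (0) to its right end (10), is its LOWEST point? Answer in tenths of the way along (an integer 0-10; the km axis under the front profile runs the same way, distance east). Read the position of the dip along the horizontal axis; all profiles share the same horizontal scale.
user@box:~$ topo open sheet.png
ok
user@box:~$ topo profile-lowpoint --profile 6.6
10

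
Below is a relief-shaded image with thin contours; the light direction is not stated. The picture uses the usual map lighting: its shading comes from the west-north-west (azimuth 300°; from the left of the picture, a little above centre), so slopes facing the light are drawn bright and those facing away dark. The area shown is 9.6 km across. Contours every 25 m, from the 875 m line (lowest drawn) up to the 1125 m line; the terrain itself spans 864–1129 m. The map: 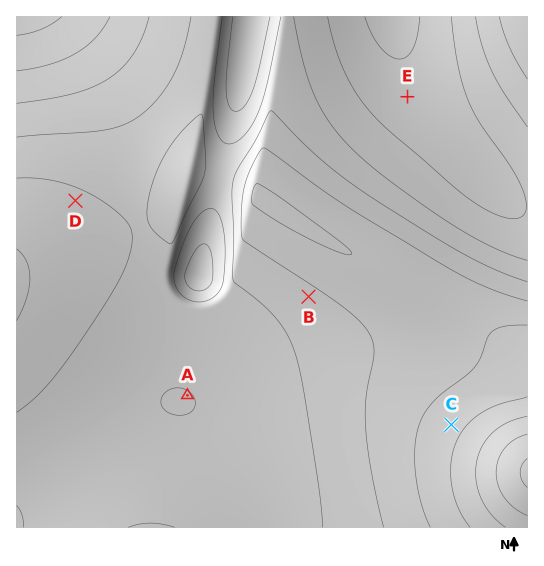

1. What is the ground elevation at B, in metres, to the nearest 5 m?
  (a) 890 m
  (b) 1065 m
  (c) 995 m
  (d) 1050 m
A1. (c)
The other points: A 950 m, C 1040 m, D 980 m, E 910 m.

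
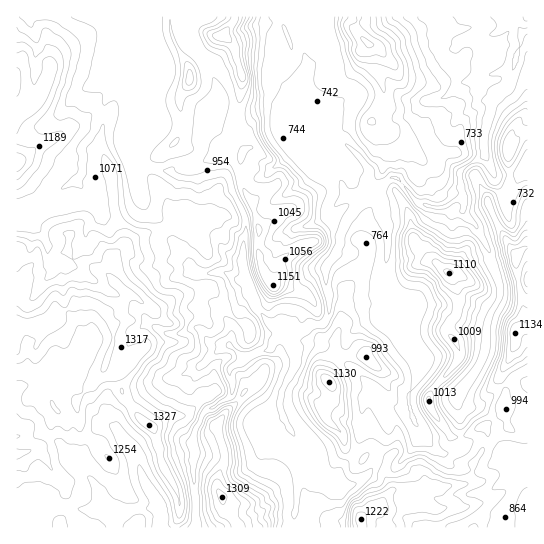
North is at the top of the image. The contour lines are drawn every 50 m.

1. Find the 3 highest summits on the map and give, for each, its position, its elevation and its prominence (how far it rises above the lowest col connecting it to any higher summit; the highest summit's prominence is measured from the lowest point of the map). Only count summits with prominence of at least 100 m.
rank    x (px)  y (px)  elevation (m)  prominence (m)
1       221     495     1310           294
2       223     35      1244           282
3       190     78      1176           169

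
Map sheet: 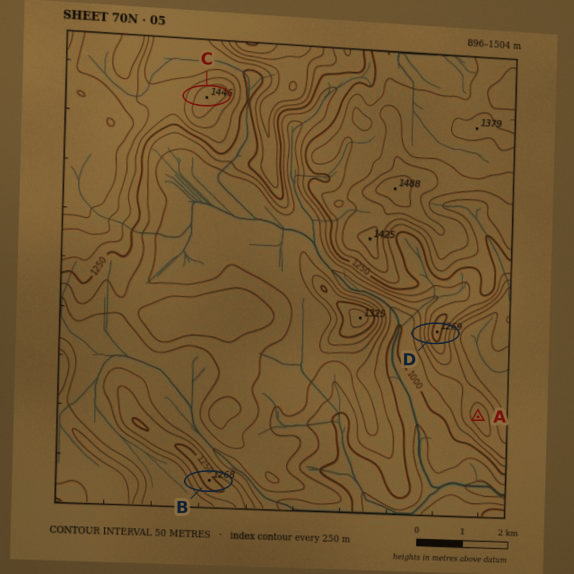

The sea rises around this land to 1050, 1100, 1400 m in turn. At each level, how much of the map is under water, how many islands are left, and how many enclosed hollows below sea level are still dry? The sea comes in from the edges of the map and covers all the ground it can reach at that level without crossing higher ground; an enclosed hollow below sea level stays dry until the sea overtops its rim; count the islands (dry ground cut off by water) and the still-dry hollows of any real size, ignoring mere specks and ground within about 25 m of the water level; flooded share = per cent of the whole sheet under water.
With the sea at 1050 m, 12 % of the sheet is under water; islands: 0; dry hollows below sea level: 0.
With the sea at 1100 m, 18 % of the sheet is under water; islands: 0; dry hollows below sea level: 0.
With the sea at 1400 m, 94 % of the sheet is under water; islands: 2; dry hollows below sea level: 0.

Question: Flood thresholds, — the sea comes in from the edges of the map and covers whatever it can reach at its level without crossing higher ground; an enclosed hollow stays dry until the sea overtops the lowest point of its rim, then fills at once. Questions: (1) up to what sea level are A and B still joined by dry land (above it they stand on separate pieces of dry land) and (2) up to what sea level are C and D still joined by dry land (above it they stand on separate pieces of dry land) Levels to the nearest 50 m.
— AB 1100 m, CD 1200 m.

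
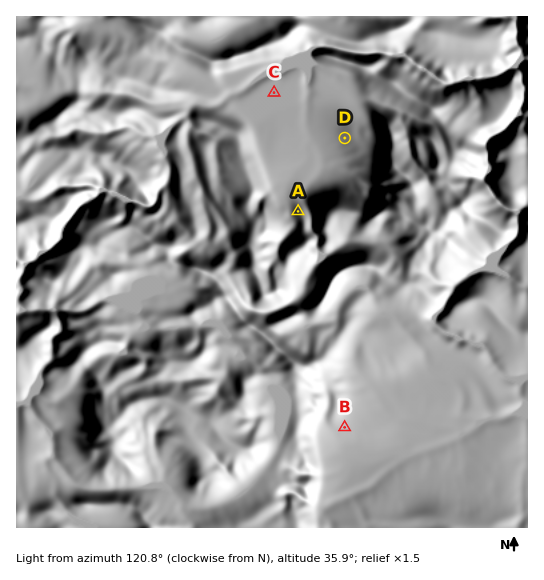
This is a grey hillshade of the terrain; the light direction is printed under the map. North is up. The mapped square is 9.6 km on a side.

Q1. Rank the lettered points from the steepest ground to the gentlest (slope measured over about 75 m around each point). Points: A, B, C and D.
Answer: A D B C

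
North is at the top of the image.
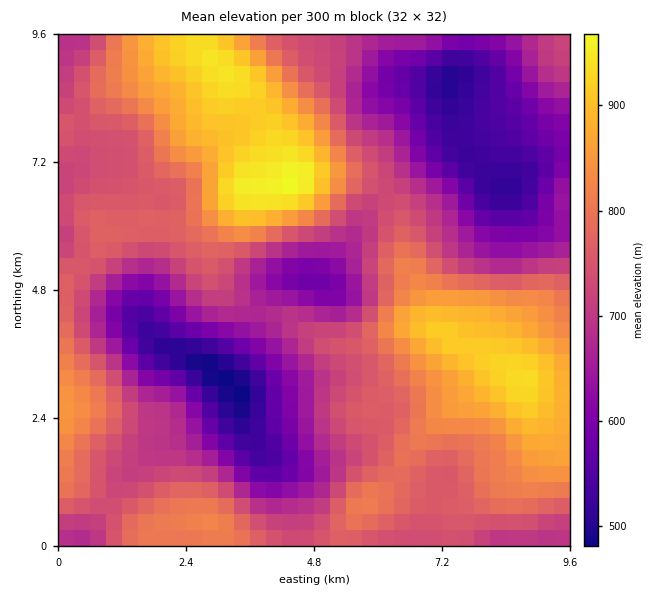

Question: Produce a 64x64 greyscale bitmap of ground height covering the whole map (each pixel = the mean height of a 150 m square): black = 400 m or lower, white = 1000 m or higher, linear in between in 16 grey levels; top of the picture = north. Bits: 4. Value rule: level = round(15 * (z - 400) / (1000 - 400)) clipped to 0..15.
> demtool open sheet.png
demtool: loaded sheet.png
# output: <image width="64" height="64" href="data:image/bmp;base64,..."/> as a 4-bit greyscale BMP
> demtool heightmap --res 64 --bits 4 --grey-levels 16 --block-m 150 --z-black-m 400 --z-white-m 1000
<image width="64" height="64" href="data:image/bmp;base64,Qk12CAAAAAAAAHYAAAAoAAAAQAAAAEAAAAABAAQAAAAAAAAIAAATCwAAEwsAABAAAAAAAAAAAAAAABEREQAiIiIAMzMzAERERABVVVUAZmZmAHd3dwCIiIgAmZmZAKqqqgC7u7sAzMzMAN3d3QDu7u4A////AHd3eImqqqqqqqqqqpmZiIiZmZmYiIiIiJmIiHd3d3d3d3d4iaqqqqqqqqqqmZiIiJmZmZmZmIiImZiIiIiId3d3d3iJmqqqqqq7uqmZiIiIiZqqqZmZmZmZmZiIiIiIiIiIiImaqqqqqruqqYiIiIiImqqqqZmZmZmZmZmZmYiImZiIiZmqqqqqqqqYh3d3d4iaqqqqmZmZmZmZmqqZmZmZmZiImZmqqqqqqYh3Z3d3eImqqqqpmZmZmZqqqqqqmaqpmIiImZmqqqmYh2ZmZmZ3iaqqqqmZmZmZqqqqqqqqqqmYiIiImZmZmYh2VVVVZmeImqqqqZmZmZmqqqq7u7qqqZiIiIiImZiIh2VURFVWZ3iZmqqpmZmZmaqqq7u7u6qpmIiIiIiIiId2VERERVVmeImZmqqZmZmaqqq7u7u7qqmZiIiIiIh3d2VUQ0REVmd3iJmZqqmZmZqqqru7u7y6qZmIiId3d3dmVUQzNEVWZ3iIiZmqqqmZqqqqu7zMzLqqmZiIh3d3dmVUQzM0RVZ3eIiJmaqqqqqqqqu7zMzMu6qpmIiHd3d2VUQzM0RFZneIiZmZqqqqqqqqu7zMzMy7uqqZiId3d2ZUQzMzRFVmeIiZmZmaqru7u7u7zMzMzLu7qpmIh3d3ZVQzMzNEVWZ4iZmZmZqqu7u7u7zM3MzMu7uqqZiHd3dlRDMiM0VVZ3iJmZmZmaq7u7u8zM3dzMy7u7qpmHd3dmVDMiIzRVVneImZmZmZqru8zMzM3d3czLu7qqmId3d2VDMiIiNFVWd4iJmZmZmqu7zMzM3d3dzMu7uqmYd2ZmVUMyIiI0VVZniIiZmZmqq7u8zM3d3d3cy7uqqYdmVVVEMyIiIzRVZmd4iJmZmqq7u8zM3d3d3dzLuqqZh2VUREMyIiIzRFVmd4iIiZmaqru8zM3d3d3d3MuqqZh2VUQzMiIiIzRFVmZ3iIiJmaqru8zM3d3d3d3My6qZh3ZUQzMiIiMzRFVmZ3iIiZmZqru8zN3d3d3d3czKqZiHZUQzMyIzM0RFVmZ3iImZmZqqu8zN3d3d3d3czLqpiHZVQzMzMzRERVVmZ3iImZmZqqu8zd3d3d3d3MzLupmHZlRDMzNERFVVZmZ3eIiIiZmqu8zd3d3d3czMzLu6mYdlVEMzREVVZmZmZ3eIiIiIiaq8zN3d3czMzMzLu7qYh2VUQzRFVWZnd3d3d4h3d3eImrzM3d3MzMzMzLu7qZiHZVRERFVmZ3d3d3d3d3ZmZniau8zMzMzMzMzLu7upmYdmVEREVWd3iId3d3ZmZlVWZ4mru8zMzMzLu7u7uqmZh3ZVRFVWd4iIh3dmZmVVVVVniaq7u7u7u7u6q7uqqZmIdmVVVWZ4iIiHdmZVVVVVVmeJqqu7uqqqqqqqqqqpmZiHdmZmZ4iJmId2ZlVVVVVWd4mqu7qqmZmZiJmZmZmZmYh3dmd3iJmZiHdmVVVVVWZ4iaq7qpmYiId3eIiIiZmZmIh3d4iJmZmId3ZmVVVWZniJqqqpmIh3d2Z3d3eIiZmZmIiIiJmZmZmId3ZmZmZmeImqqqmId3ZmZmZmd3iImZmZmZmZmZmaqZmIh3d3Zmd3iZqqmYh3ZmZmZmZmaIiZmZmZmZmZqqqqqqmYiId3d3eImZmYh3dmVVVVVWZoiZmZmZmZmZqqq7u7uqqZmIh3d4iZmYiHdmVVVVVVVmiJmZmZmZmZmqq7zMzMu7qpmId3iJmZiHd2VURERFVWaJmZmZmZmZmaq8zd3d3MzLupiHeImZiId2ZURERERVZomZmZmZmZmZqrzd3d3d3dy7qYiIiJiId3ZUQzMzRFVmiJmZmZmZmZmqvN3u7u7u3cuqmIiIiIh3ZlQzMzM0RWaIiZmZmZmZmaq83u7u7u7u3LqZiIiIh3ZlRDMzMzRFZoiIiZmZmZmZqrzd7u7u7u7cy6mYiIh3ZlVDMzMzM0VWiIiIiZmZmZqqvN3u7u7u7t3LqZmIh3ZVVEMzMzMzRFaIiIiIiZmaqqu83d7u7u7u3MupmYh3ZVREMzMzMzNEVYiIiIiJmaqru8zN3d3u7u3cuqmYiHZlREMzMzMzNERViIiIiImZqrvMzM3d3d3d3cy6mYiHdlVEMzMzMzRERFWYiIiIiZmrvMzM3d3d3d3dy6mYiId2VUQzMzM0RERFVZmYmZmZmqu8zMzd3d3d3dzLqYh3d2ZUQzMzM0RERFVVmZmZmZmaq8zM3d3d3d3dzLqph3d2ZVRDMzMzREREVVWZmZmZmaq7zM3d3d3d3dzLuph3ZmZlVEMzMzREREVVVYiJmZmqq7vMzd3d3d3dzLuqmHZmZVVEMzMzNERERVVmiImaqqq7vMzN3d3d3dzLuqmYdmVVVUQzMzM0RERVVmaIiZqqu7vMzM3d3d3d3MuqmYh2ZVVURDMzMzNERFVmZoiZqqq7vMzM3d3e7d3MuqmZiHZlVURDMyIzM0RFVmd3iImaq7u8zM3d3e7t3cu6mZiId2VVREMzIjMzREVmd3eIiZqru8zM3d3e7t3cy6mZiIh3ZlVERDMzMzNEVWd3iHiImqu7zM3d3e7t3cy6mZiIiIdmVVVEQzMzNERVZ3iId4iZq7vM3d3d7t3cy6qZiIiIh3ZlVVVUQzRERVZneIh3eImqu8zd3d3t3cy6qZmIiIiHdmZmZmVURFVVZnd4iHd3iaq7zN3d3d3cy6qZmIiIiId3d3d3ZmVVVVZmd3iI"/>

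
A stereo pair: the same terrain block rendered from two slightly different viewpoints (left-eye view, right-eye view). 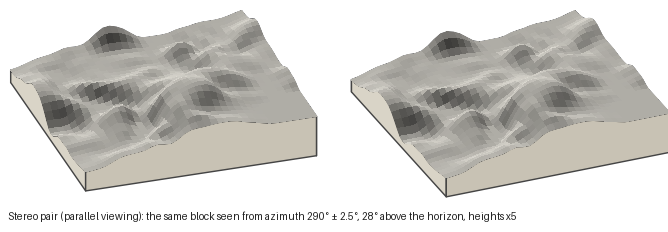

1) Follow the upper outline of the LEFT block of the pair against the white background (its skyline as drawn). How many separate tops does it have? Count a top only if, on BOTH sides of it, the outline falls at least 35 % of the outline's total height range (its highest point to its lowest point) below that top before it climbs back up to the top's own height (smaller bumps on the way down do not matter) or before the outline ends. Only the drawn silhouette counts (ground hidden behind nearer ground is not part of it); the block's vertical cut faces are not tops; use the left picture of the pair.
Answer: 1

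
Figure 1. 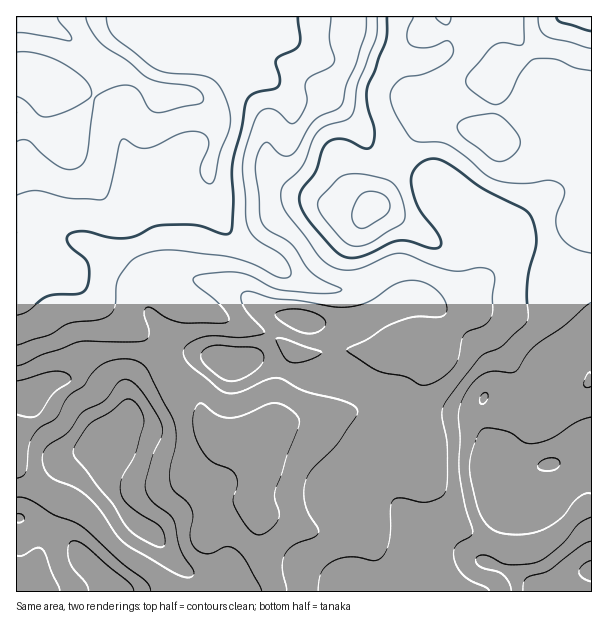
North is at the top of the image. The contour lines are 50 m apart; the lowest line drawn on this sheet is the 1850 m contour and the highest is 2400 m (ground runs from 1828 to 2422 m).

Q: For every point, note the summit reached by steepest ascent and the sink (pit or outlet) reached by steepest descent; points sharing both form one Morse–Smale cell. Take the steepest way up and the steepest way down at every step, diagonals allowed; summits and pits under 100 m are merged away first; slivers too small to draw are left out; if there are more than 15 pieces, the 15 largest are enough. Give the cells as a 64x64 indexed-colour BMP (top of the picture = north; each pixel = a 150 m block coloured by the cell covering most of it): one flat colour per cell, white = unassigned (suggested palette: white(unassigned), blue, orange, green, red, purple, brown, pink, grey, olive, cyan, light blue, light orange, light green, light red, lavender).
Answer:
<image width="64" height="64" href="data:image/bmp;base64,Qk12CAAAAAAAAHYAAAAoAAAAQAAAAEAAAAABAAQAAAAAAAAIAAATCwAAEwsAABAAAAAAAAAA////ALR3HwAOf/8ALKAsACgn1gC9Z5QAS1aMAMJ34wB/f38AIr28AM++FwDox64AeLv/AIrfmACWmP8A1bDFAEREREREREREQzMzMzMzMRERERERIiIiIiIiIiIiIiIiREREREREREQzMzMzMzMREREREREiIiIiIiIiIiIiIiJEREREREREQzMzMzMzMxERERERESIiIiIiIiIiIiIiIkREREREREMzMzMzMzMzERERERERIiIiIiIiIiIiIiIiREREREREMzMzMzMzMzEREREREREiIiIiIiIiIiIiIiJEREREREMzMzMzMzMzMREREREREiIiIiIiIiIiIiIiIkREREREMzMzMzMzMzMxEREREREiIiIiIiIiIiIiIiIiREREREMzMzMzMzMzMzEREREREiIiIiIiIiIiIiIiIiJEREREMzMzMzMzMzMzMRERERESIiIiIiIiIiIiIiIiIkRERDMzMzMzMzMzMzMxERERERIiIiIiIiIiIiIiIiIiREQzMzMzMzMzMzMzMzEREREREiIiIiIiIiIiIiIiIiJEMzMzMzMzMzMzMzMzMRERERESIiIiIiIiIiIiIiIiIkMzMzMzMzMzMzMzMzMxERERERIiIiIiIiIiIiIiIiIiMzMzMzMzMzMzMzMzMzEREREREiIiIiIiIiIiIiIiIiIzMzMzMzMzMzMzMzMzMRERERESIiIiIiIiIiIiIiIiIjMzMzMzMzMzMzMzMzMxERERESIiIiIiIiIiIiIiIiIiMzMzMzMzMzMzMzMzERERERESIiERERIiIiIiIiIiIiIzMzMzMzMzMzMzMxEREREREiIhEREREiIiIiIiIiIiIjMzMzMzMzMzMzMxERERERIiIhERERESIiIiIiIiIiIiMzMzMzMzMzMzMzERERERERERERERESIiIiIiIiIiIiIzMzMzMzMzMzMzMRERERERERERERERIiIiIiIiIiIiIjMzMzMzMzMzMzMREREREREREREREREiIiIiIiIiIiIiMzMzMzMzMzMzMxERERERERERERERESIiIiIiIiIiIiIzMzMzMzMzMzMxEREREREREREREREREiIiIiIiIiIiIjMzMzMzMzMzMxERERERERERERERERESIiIiIiIiIiIiMzMzMzMzMzMxEREREREREREREREREREiIiIiIiIiIiIzMzMzMzMzMxERERERERERERERERERESIiIiIiIiIiIjMzMzMzMzMxERERERERERERERERERERIiIiIiIiIiIiMzMzMzMzMxERERERERERERERERERERERIiIiIiIiIiIzMzMzMzMRERERERERERERERERERERERESIiIiIiIiIjMzMzMzMRERERERERERERERERERERERERIiIiIiIiIiMzMzMzMRERERERERERERERERERERERERESIiIiIiIiIzMzMzMRERERERERERERERERERERERERERIiIiIiIiIjMzMzMRERERERERERERERERERERERERERESIiIiIiIiMzMzMREREREREREREREREREREREREREREREiIiIiIiIzMzMRERERERERERERERERERERERERERERERIiIiERETMxERERERERERERERERERERERERERERERERERERERERMRERERERERERERERERERERERERERERERERERERERERERERERERERERERERERERERERERERERERERERERERERERERERERERERERERERERERERERERERERERERERERERERERERERERERERERERERERERERERERERERERERERERERERERERERERERERERERERERERERERERERERERERERERERERERERERERERERERERERERERERERERERERERERERERERERERERERERERERERERERERERERERERERERERERERERERERERERERERERERERERERERERERERERERERERERERERERERERERERERERERERERERERERERERERERERERERERERERERERERERERERERERERERERERERERERERERERERERERERERERERERERERERERERERERERERERERERERERERERERERERERERERERERERERERERERERERERERERERERERERERERERERERERERERERERERERERERERERERERERERERERERERERERERERERERERERERERERERERERERERERERERERERERERERERERERERERERERERERERERERERERERERERERERERERERERERERERERERERERERERERERERERERERERERERERERERERERERERERERERERERERERERERERERERERERERERERERERERERERERERERERERERERERERERERERERERERERERERERERERERERERERERERERERERERERERERERERERERERERERERERERERERERERERERERERERERERERERERERERERERERERERERERERERERERERERERERERERERERERERERERERERERERERERERERERERERERERERERERERERERERERERERERERERERERERERERERERERERERERERERERERERERERERERERERERERERERERERERERERERERERERERERERERERERERERERERERERERERERERERERERERERERERERERERERERERERERERERERERERERERERERERERERERERERERERERERERERERERER"/>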